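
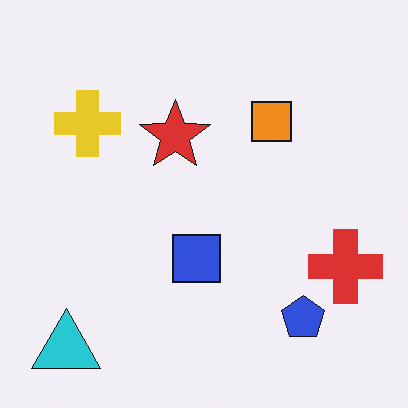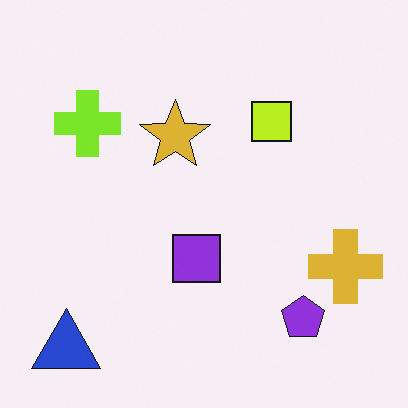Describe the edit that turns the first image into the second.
The transformation is: hue-shifted slightly.

Every shape's color has rotated by the same amount around the hue wheel — a uniform hue shift.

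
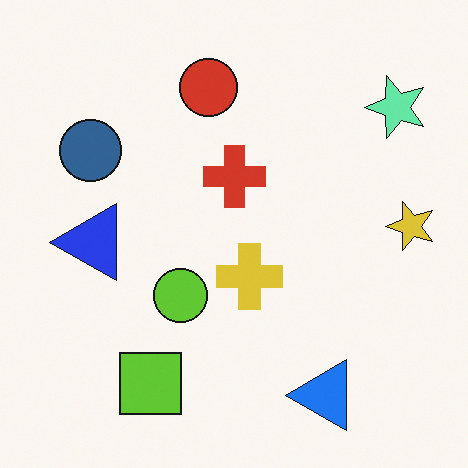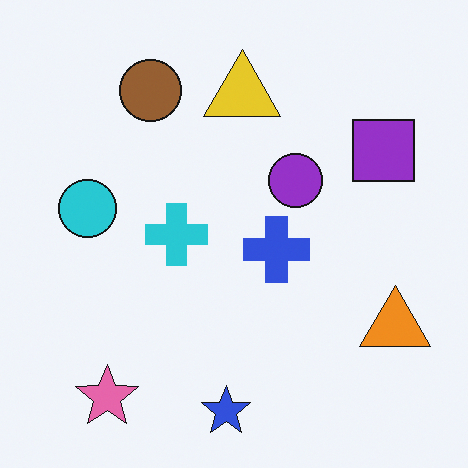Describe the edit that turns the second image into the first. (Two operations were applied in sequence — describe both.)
Transposed (reflected across the top-left ↔ bottom-right diagonal), then hue-shifted through roughly half the color wheel.

Shapes have swapped their row and column positions — what was in the top-right is now in the bottom-left — a diagonal reflection. Every shape's color has rotated by the same amount around the hue wheel — a uniform hue shift.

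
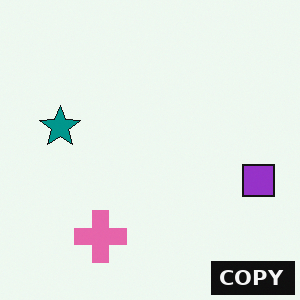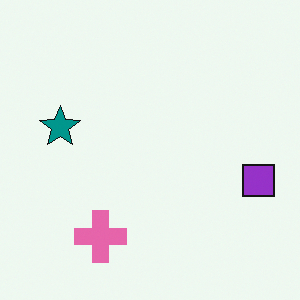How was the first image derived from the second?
The first image is the second watermarked with the text "COPY" in the lower-right corner.

A dark label reading "COPY" appears in the lower-right corner.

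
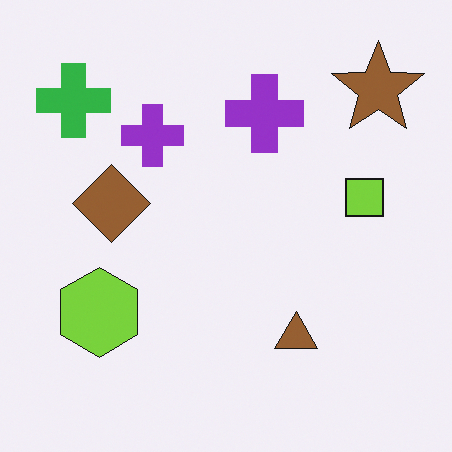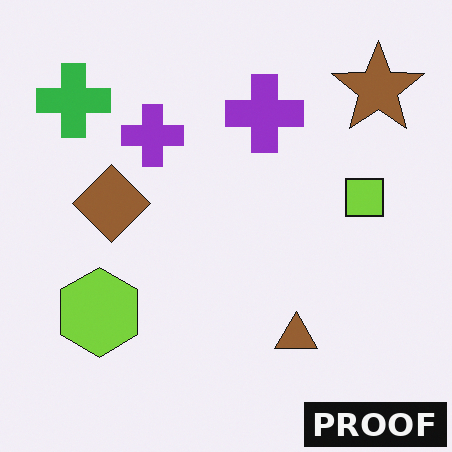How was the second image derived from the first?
This is the original image watermarked with the text "PROOF" in the lower-right corner.

A dark label reading "PROOF" appears in the lower-right corner.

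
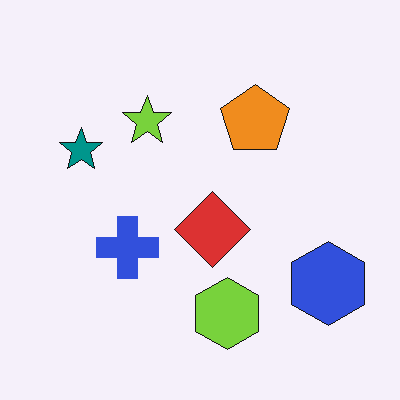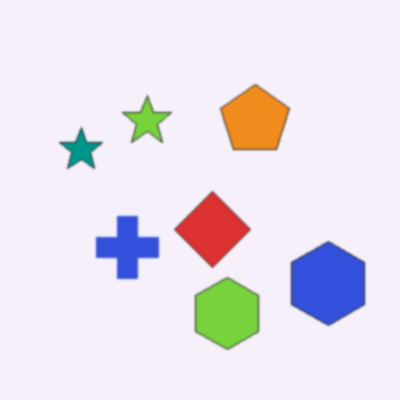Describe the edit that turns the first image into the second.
It was slightly softened.

Shape edges and outlines are uniformly softened across the whole image.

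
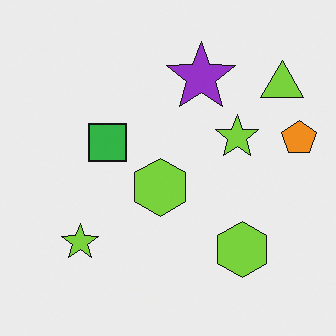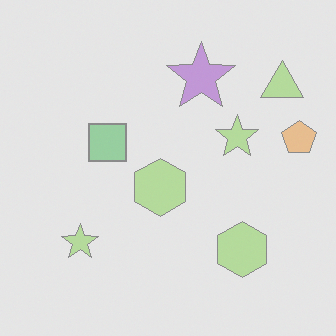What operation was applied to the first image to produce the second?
It was given much lower contrast.

Tones are pushed toward mid-grey across the whole image — a global contrast change.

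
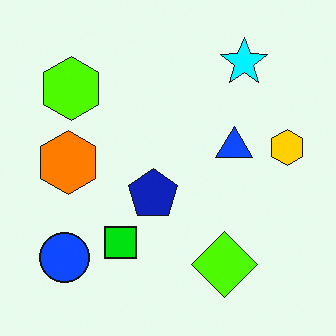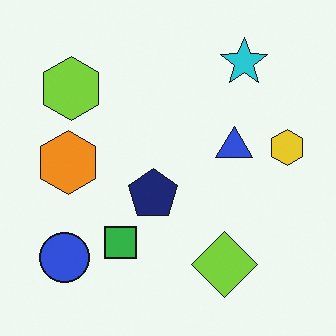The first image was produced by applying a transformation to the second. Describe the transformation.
The image was made much more vivid (saturation change).

All colors are more vivid — a global saturation change.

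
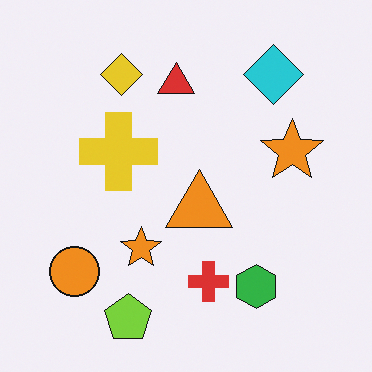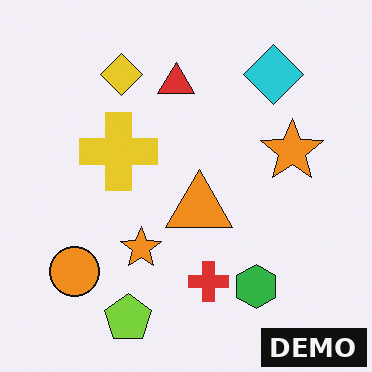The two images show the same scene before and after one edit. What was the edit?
The second image is the first watermarked with the text "DEMO" in the lower-right corner.

A dark label reading "DEMO" appears in the lower-right corner.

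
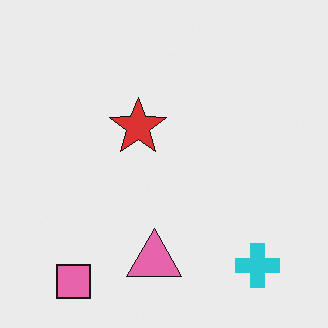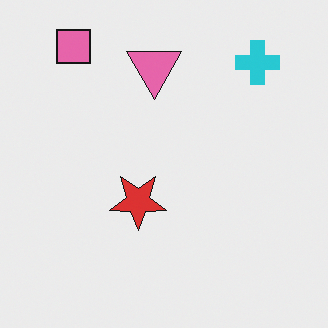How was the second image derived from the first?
Flipped vertically (top ↔ bottom).

The pink square is in the bottom-left of the first image and the top-left of the second — shapes on opposite sides of the horizontal midline have swapped in a mirror flip.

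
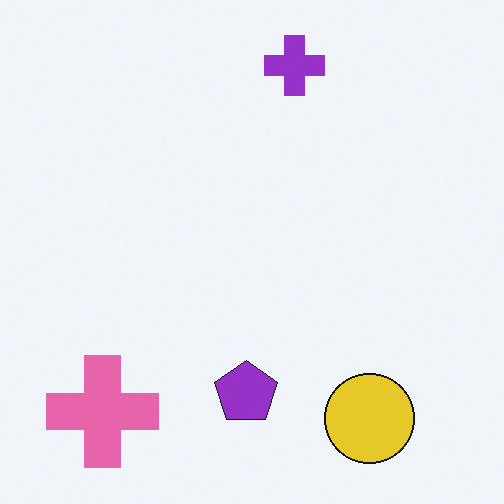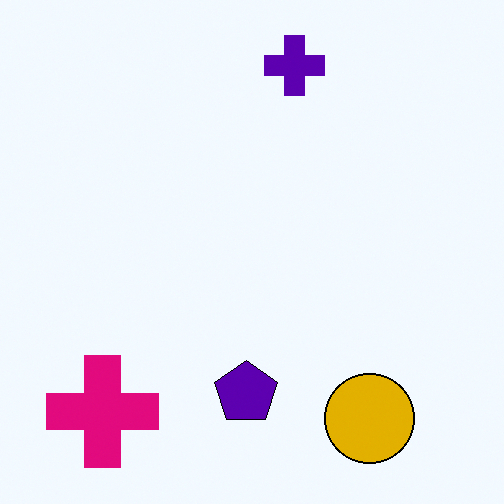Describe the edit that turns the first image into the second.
Given much higher contrast.

Tones are pushed away from mid-grey across the whole image — a global contrast change.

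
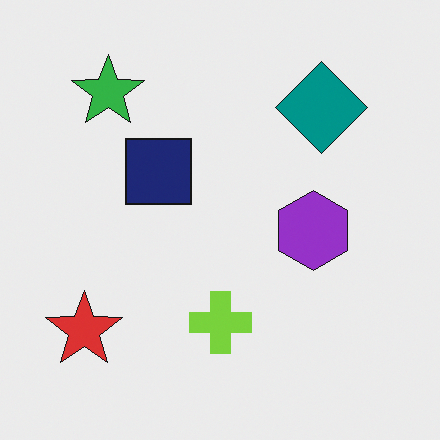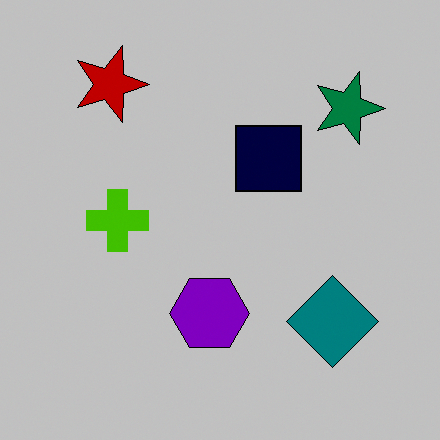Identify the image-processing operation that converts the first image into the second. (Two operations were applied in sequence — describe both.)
The image was aggressively posterized, then rotated 90° clockwise.

Each flat color has snapped to a coarser quantized level — most visibly, the near-white background has dropped to a flat grey. The red star sits in the bottom-left of the first image and the top-left of the second — consistent with a whole-image 90° clockwise rotation.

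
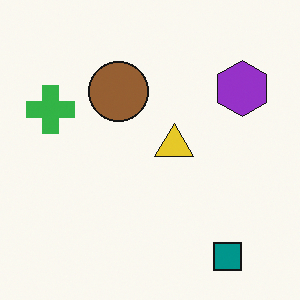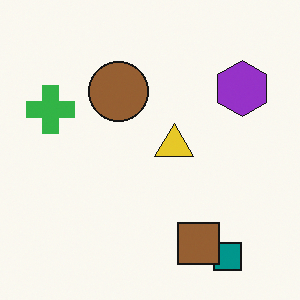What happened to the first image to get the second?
The transformation is: overlaid with an additional brown square.

A brown square appears in the second image that is absent from the first.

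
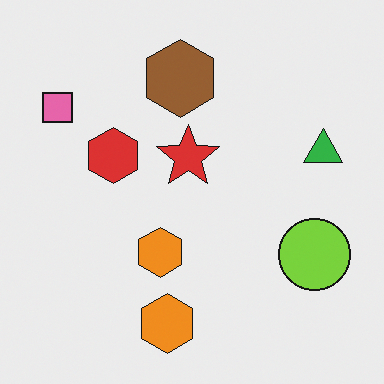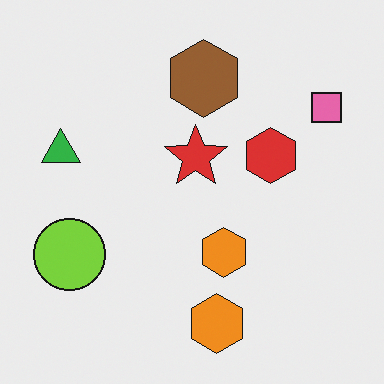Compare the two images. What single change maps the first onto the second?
This is the original image flipped horizontally (left ↔ right).

The pink square is in the top-left of the first image and the top-right of the second — shapes on opposite sides of the vertical midline have swapped in a mirror flip.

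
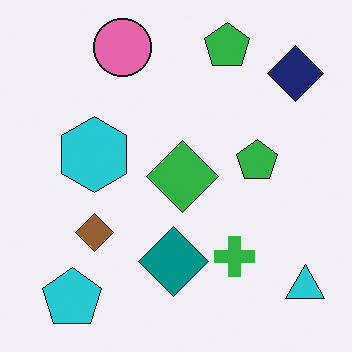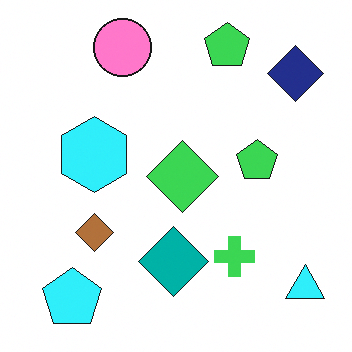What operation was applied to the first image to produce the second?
The second image is the first brightened a little.

Every pixel — background and shapes alike — is uniformly brightened.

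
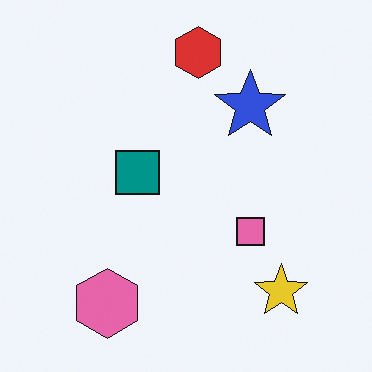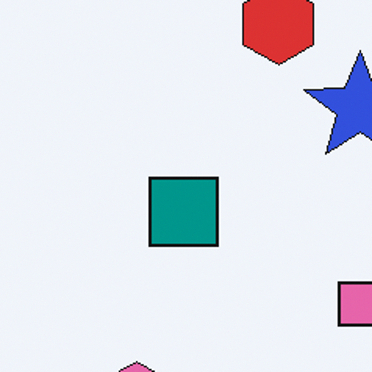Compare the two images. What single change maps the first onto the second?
The transformation is: cropped slightly and scaled back up.

The visible shapes are larger and the field of view is narrower; shapes near the original edges may be partly or wholly outside the frame — a crop-and-rescale.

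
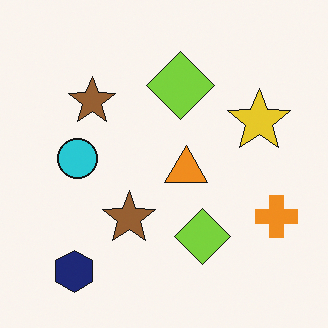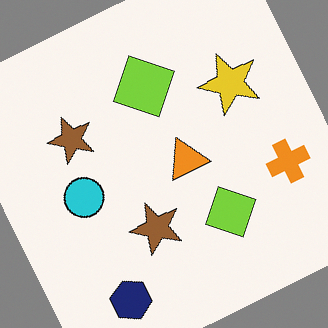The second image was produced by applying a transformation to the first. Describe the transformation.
The image was rotated counter-clockwise by a clearly visible amount.

Every shape is tilted by the same angle and the image corners show triangular fill wedges — a whole-image rotation by a non-right angle.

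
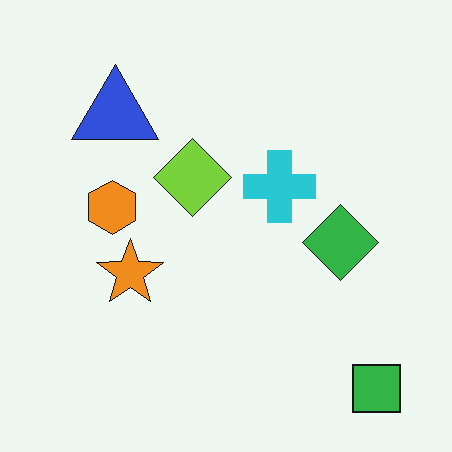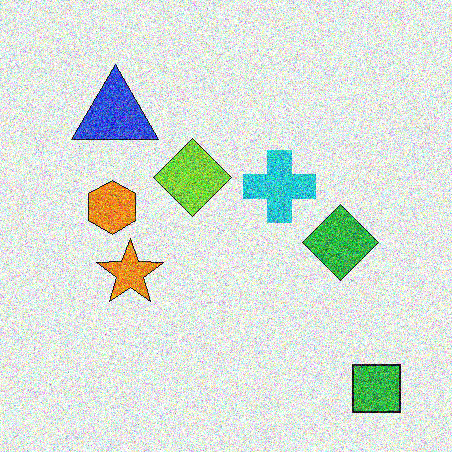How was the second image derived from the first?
The second image is the first degraded with heavy additive noise.

Random speckle covers the whole image, including the flat background.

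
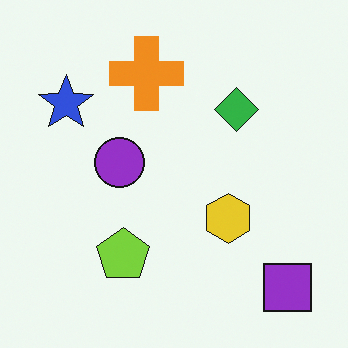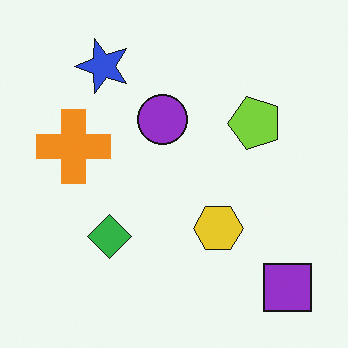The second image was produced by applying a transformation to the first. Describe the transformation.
The second image is the first transposed (reflected across the top-left ↔ bottom-right diagonal).

Shapes have swapped their row and column positions — what was in the top-right is now in the bottom-left — a diagonal reflection.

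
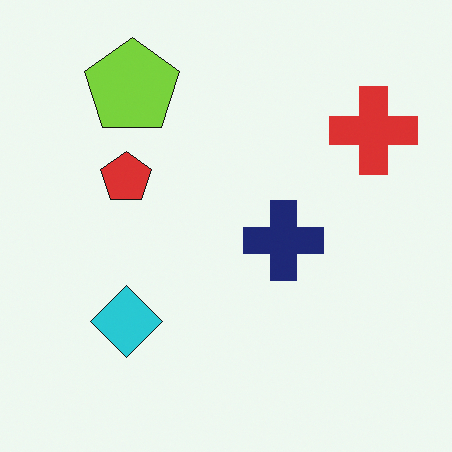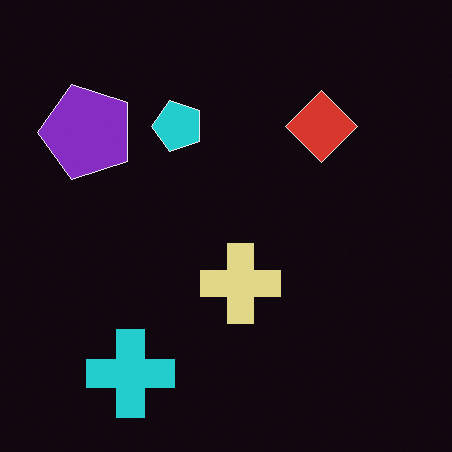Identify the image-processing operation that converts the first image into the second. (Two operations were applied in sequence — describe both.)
Transposed (reflected across the top-left ↔ bottom-right diagonal), then color-inverted (negative).

Shapes have swapped their row and column positions — what was in the top-right is now in the bottom-left — a diagonal reflection. The light background has become dark and every shape's color is its complement — a photographic negative.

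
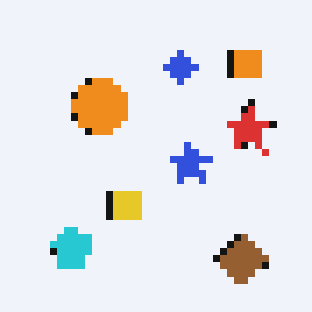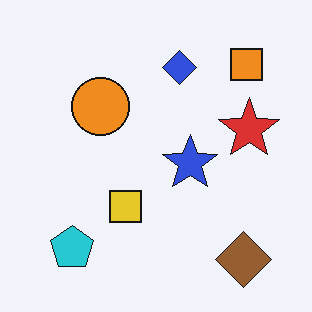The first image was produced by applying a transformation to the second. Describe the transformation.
The first image is the second moderately pixelated.

Shapes are reduced to large square blocks; fine edges and outlines are lost — a downscale-then-upscale (mosaic) effect.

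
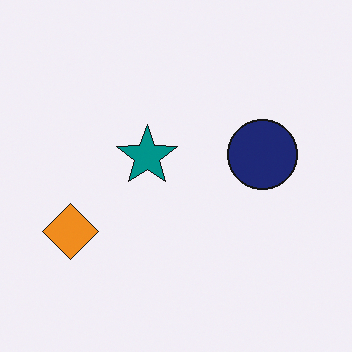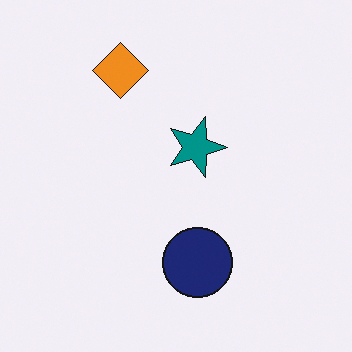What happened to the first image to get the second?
The transformation is: rotated 90° clockwise.

The orange diamond sits in the left of the first image and the top of the second — consistent with a whole-image 90° clockwise rotation.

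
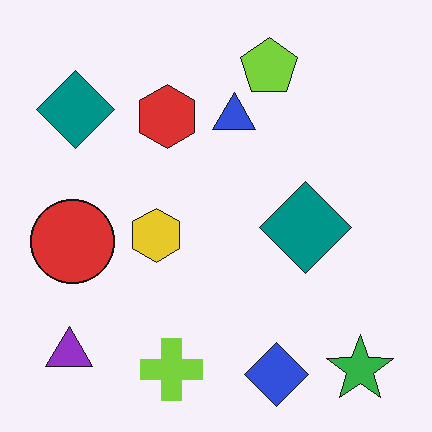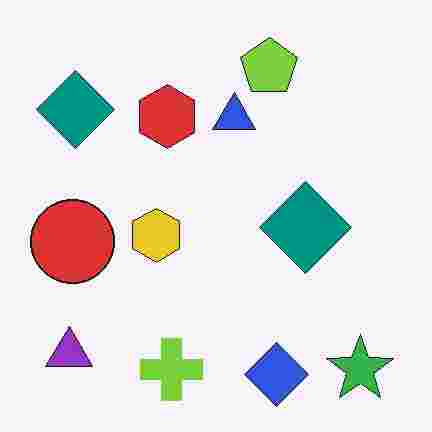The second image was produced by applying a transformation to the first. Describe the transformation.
The transformation is: degraded with heavy JPEG compression.

Blocky 8×8 compression artifacts appear around shape edges and the flat background shows ringing — characteristic JPEG degradation.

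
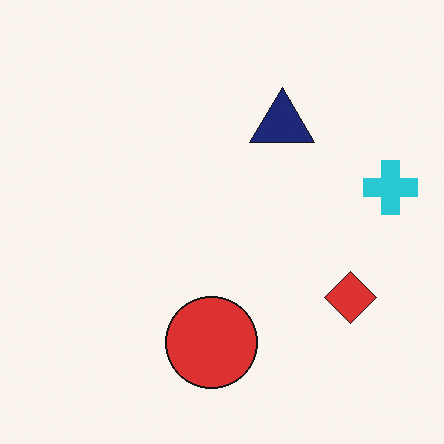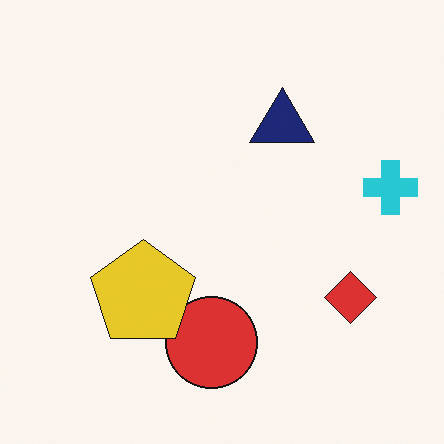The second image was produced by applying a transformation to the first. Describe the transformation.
This is the original image overlaid with an additional yellow pentagon.

A yellow pentagon appears in the second image that is absent from the first.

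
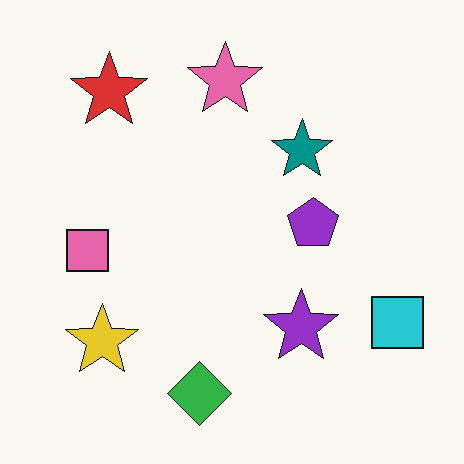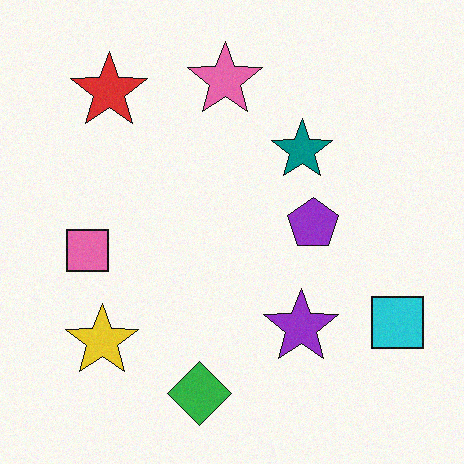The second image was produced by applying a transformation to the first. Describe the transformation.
Degraded with light additive noise.

Random speckle covers the whole image, including the flat background.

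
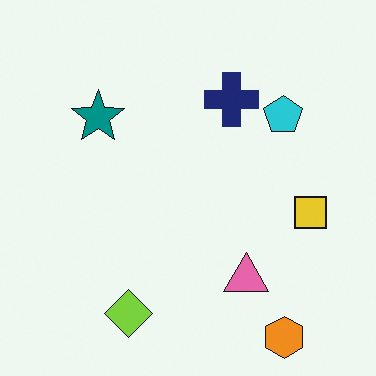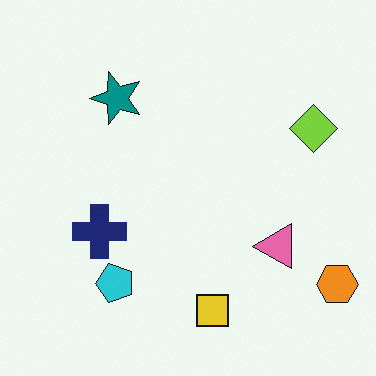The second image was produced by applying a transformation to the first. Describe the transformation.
Transposed (reflected across the top-left ↔ bottom-right diagonal).

Shapes have swapped their row and column positions — what was in the top-right is now in the bottom-left — a diagonal reflection.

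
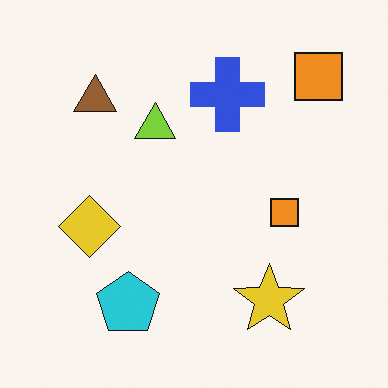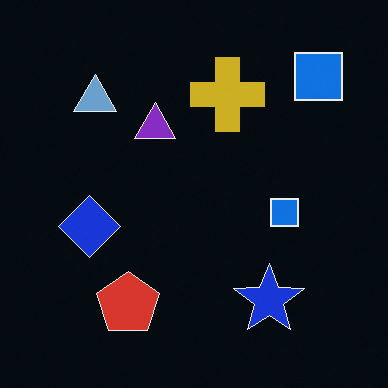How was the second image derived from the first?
Color-inverted (negative).

The light background has become dark and every shape's color is its complement — a photographic negative.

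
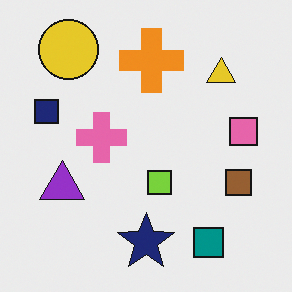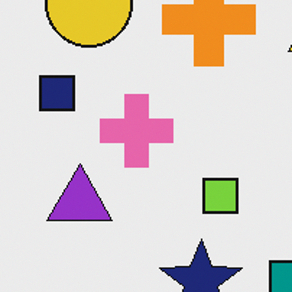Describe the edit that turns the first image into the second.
Cropped to a modestly smaller region and rescaled.

The visible shapes are larger and the field of view is narrower; shapes near the original edges may be partly or wholly outside the frame — a crop-and-rescale.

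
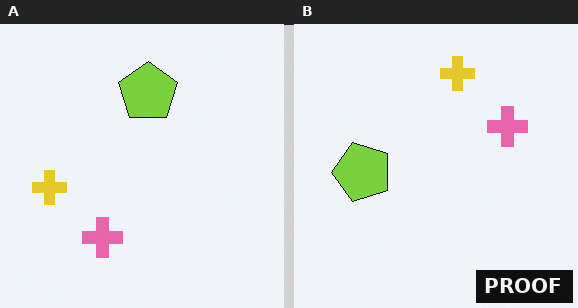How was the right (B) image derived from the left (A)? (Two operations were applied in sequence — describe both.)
The right (B) image is the left (A) transposed (reflected across the top-left ↔ bottom-right diagonal), then watermarked with the text "PROOF" in the lower-right corner.

Shapes have swapped their row and column positions — what was in the top-right is now in the bottom-left — a diagonal reflection. A dark label reading "PROOF" appears in the lower-right corner.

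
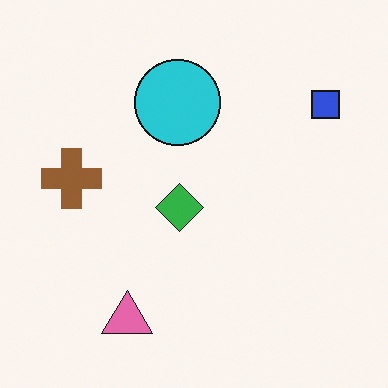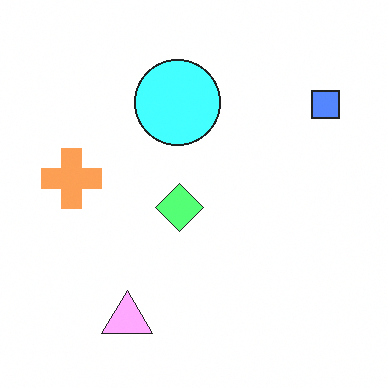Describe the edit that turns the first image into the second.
Substantially brightened.

Every pixel — background and shapes alike — is uniformly brightened.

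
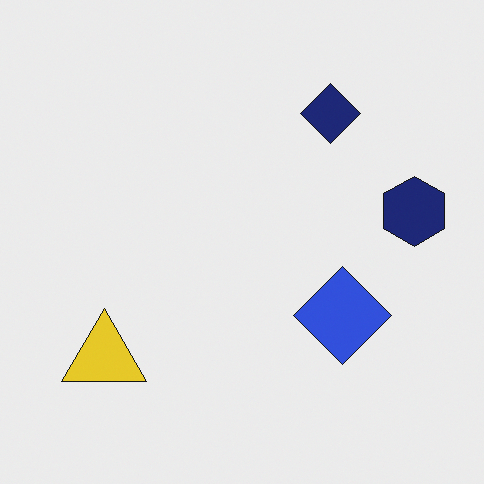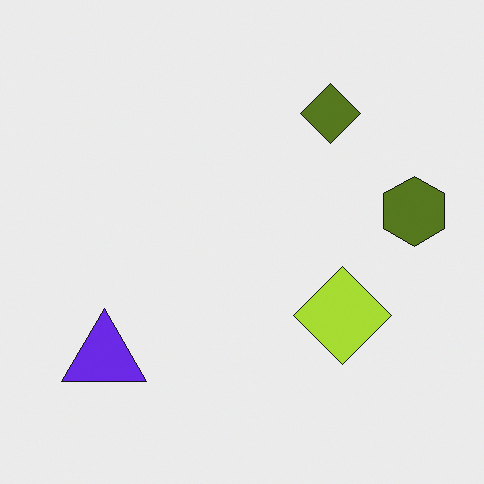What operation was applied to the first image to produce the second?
It was hue-shifted through roughly half the color wheel.

Every shape's color has rotated by the same amount around the hue wheel — a uniform hue shift.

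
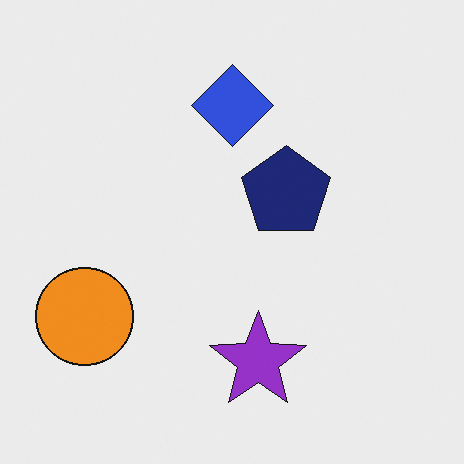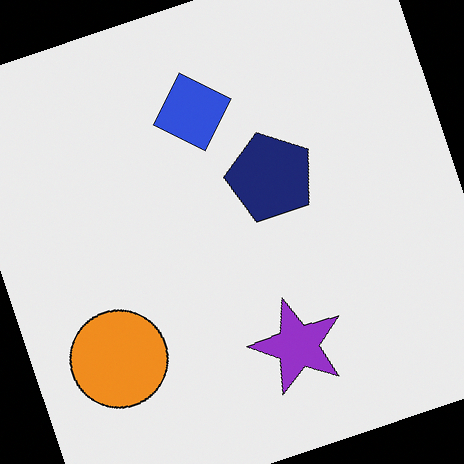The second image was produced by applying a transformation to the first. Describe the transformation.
Rotated counter-clockwise by a moderate amount.

Every shape is tilted by the same angle and the image corners show triangular fill wedges — a whole-image rotation by a non-right angle.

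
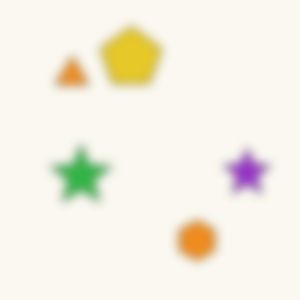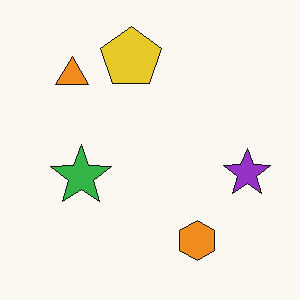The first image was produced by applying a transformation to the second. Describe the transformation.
The first image is the second heavily blurred.

Shape edges and outlines are uniformly softened across the whole image.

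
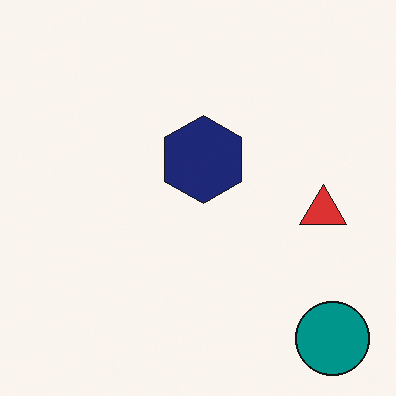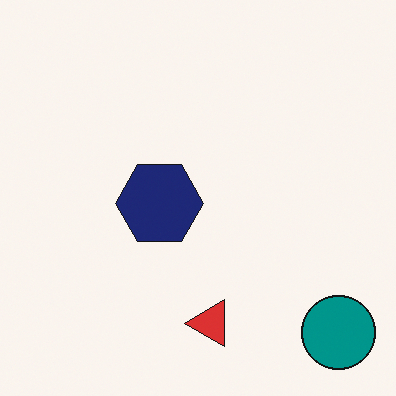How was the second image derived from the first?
This is the original image transposed (reflected across the top-left ↔ bottom-right diagonal).

Shapes have swapped their row and column positions — what was in the top-right is now in the bottom-left — a diagonal reflection.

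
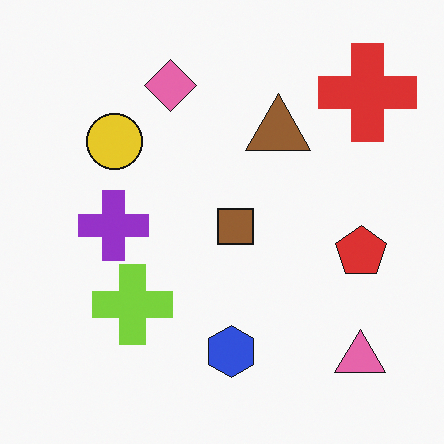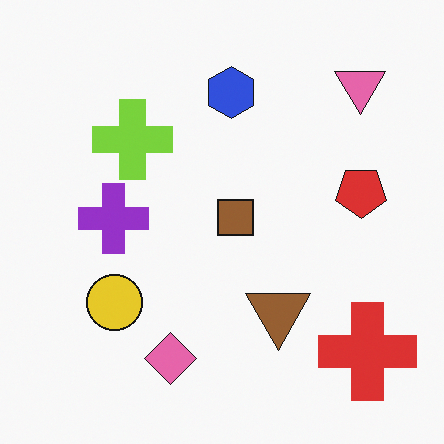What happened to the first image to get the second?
Flipped vertically (top ↔ bottom).

The pink diamond is in the top of the first image and the bottom of the second — shapes on opposite sides of the horizontal midline have swapped in a mirror flip.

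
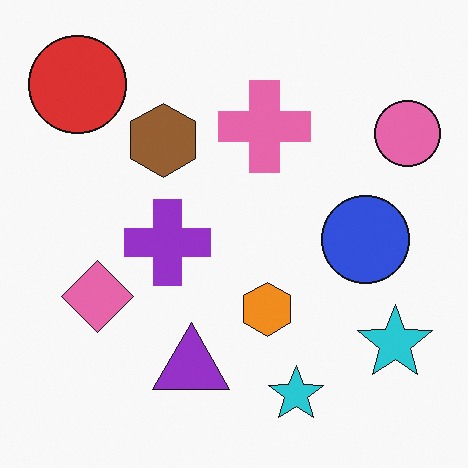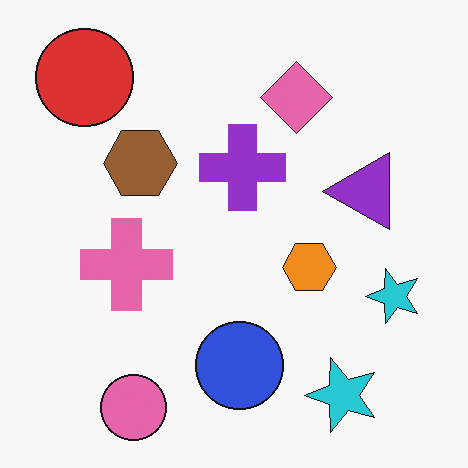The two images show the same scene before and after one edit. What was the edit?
It was transposed (reflected across the top-left ↔ bottom-right diagonal).

Shapes have swapped their row and column positions — what was in the top-right is now in the bottom-left — a diagonal reflection.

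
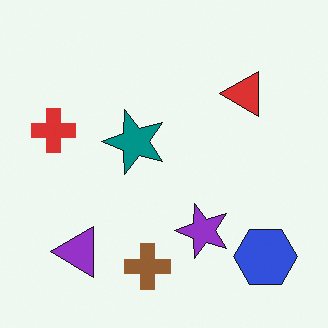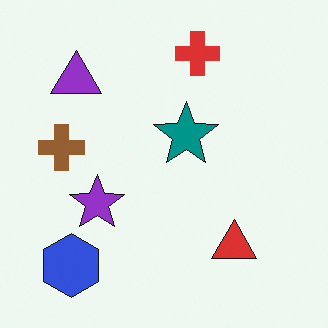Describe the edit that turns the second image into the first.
It was rotated 90° counter-clockwise.

The blue hexagon sits in the bottom-left of the second image and the bottom-right of the first — consistent with a whole-image 90° counter-clockwise rotation.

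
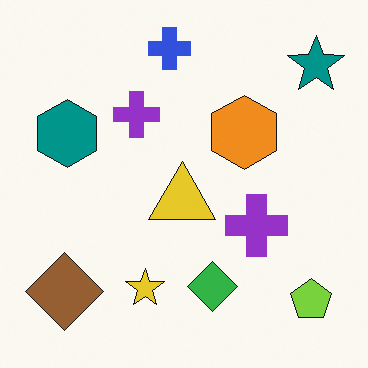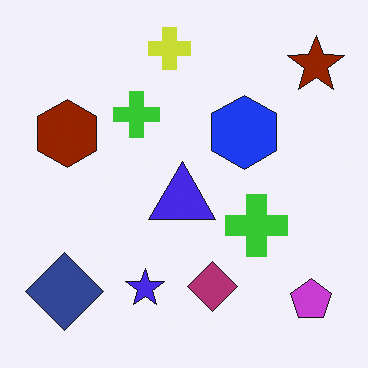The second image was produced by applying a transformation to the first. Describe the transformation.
The second image is the first hue-shifted through roughly half the color wheel.

Every shape's color has rotated by the same amount around the hue wheel — a uniform hue shift.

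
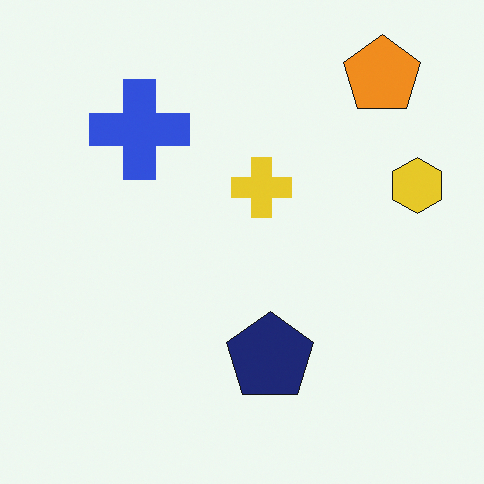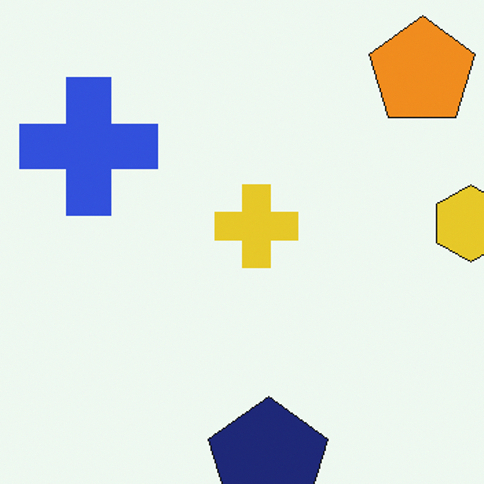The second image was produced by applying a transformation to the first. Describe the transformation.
The transformation is: cropped to a modestly smaller region and rescaled.

The visible shapes are larger and the field of view is narrower; shapes near the original edges may be partly or wholly outside the frame — a crop-and-rescale.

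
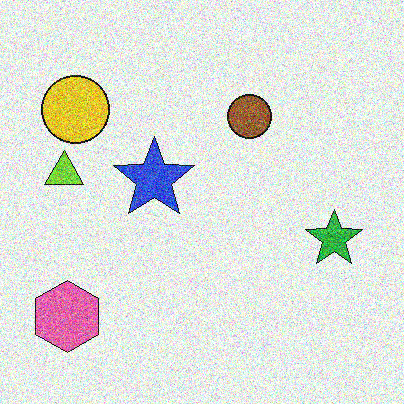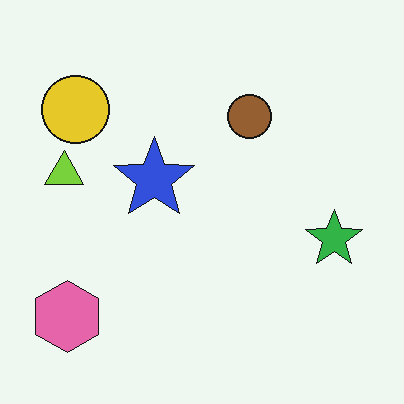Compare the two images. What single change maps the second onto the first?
The image was degraded with a thick layer of grain.

Random speckle covers the whole image, including the flat background.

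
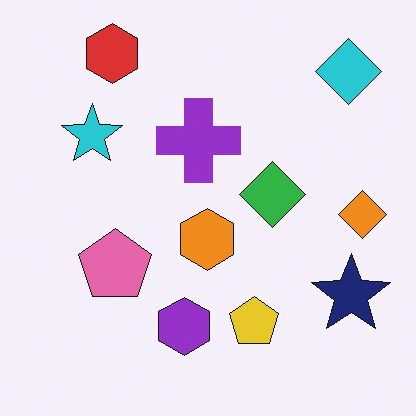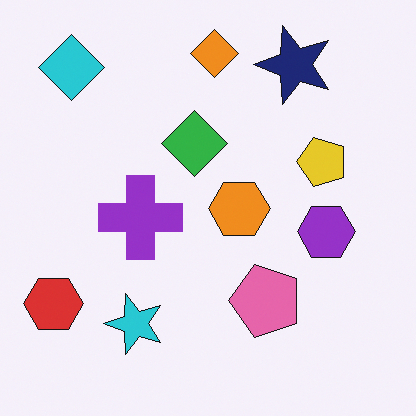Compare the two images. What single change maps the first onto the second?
The image was rotated 90° counter-clockwise.

The cyan diamond sits in the top-right of the first image and the top-left of the second — consistent with a whole-image 90° counter-clockwise rotation.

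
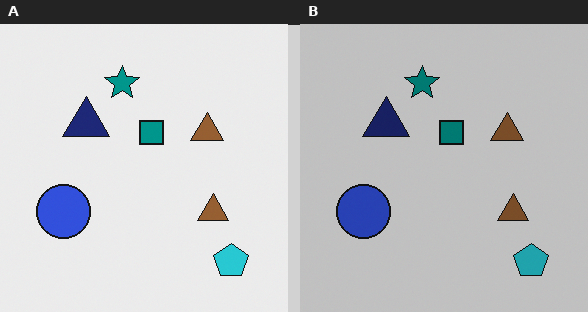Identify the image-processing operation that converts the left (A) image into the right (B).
The image was darkened a little.

Every pixel — background and shapes alike — is uniformly darkened.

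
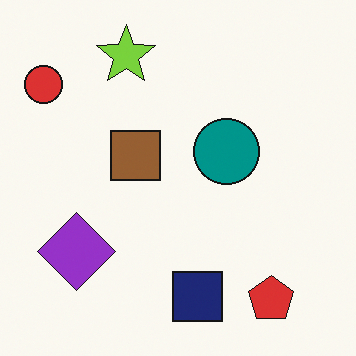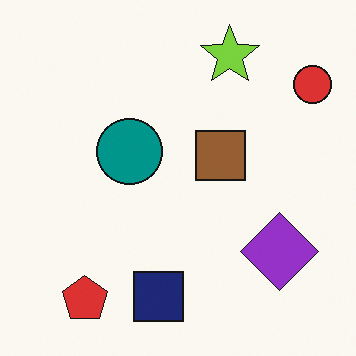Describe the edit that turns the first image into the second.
The second image is the first flipped horizontally (left ↔ right).

The red circle is in the top-left of the first image and the top-right of the second — shapes on opposite sides of the vertical midline have swapped in a mirror flip.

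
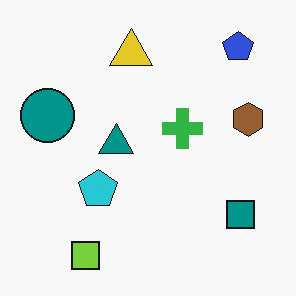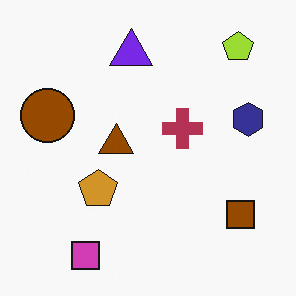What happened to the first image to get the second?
Hue-shifted by a large amount.

Every shape's color has rotated by the same amount around the hue wheel — a uniform hue shift.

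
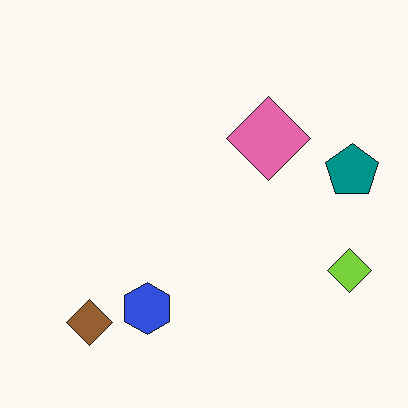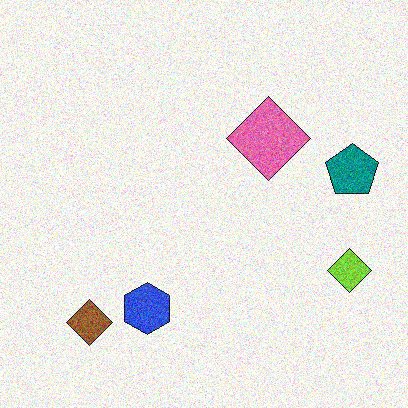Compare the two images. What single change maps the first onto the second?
It was degraded with visible gaussian noise.

Random speckle covers the whole image, including the flat background.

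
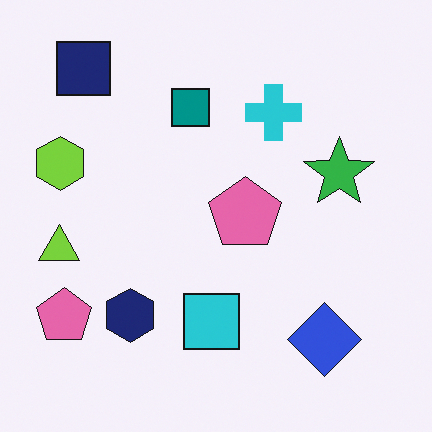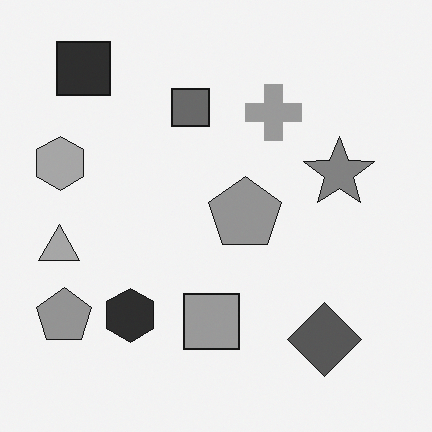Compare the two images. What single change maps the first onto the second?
Converted to grayscale.

All color is removed — every shape is now a shade of grey.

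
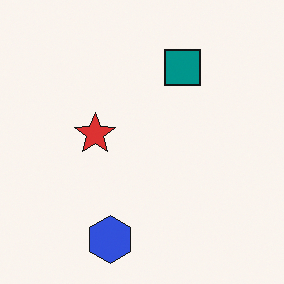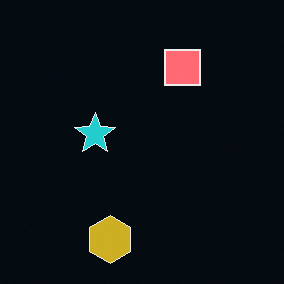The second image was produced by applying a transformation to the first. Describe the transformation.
The transformation is: color-inverted (negative).

The light background has become dark and every shape's color is its complement — a photographic negative.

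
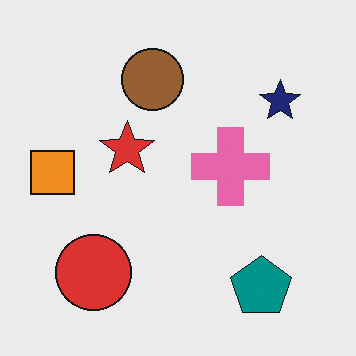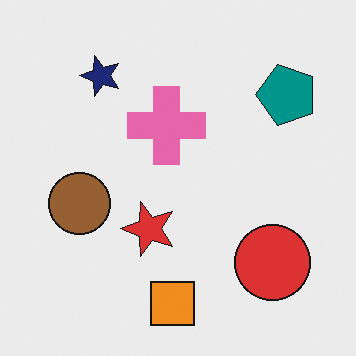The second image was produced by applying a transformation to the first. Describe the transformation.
The transformation is: rotated 90° counter-clockwise.

The teal pentagon sits in the bottom-right of the first image and the top-right of the second — consistent with a whole-image 90° counter-clockwise rotation.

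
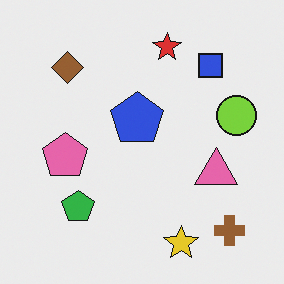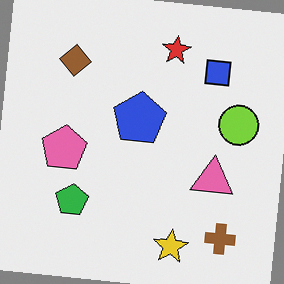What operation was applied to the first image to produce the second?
The image was rotated clockwise by a slight angle.

Every shape is tilted by the same angle and the image corners show triangular fill wedges — a whole-image rotation by a non-right angle.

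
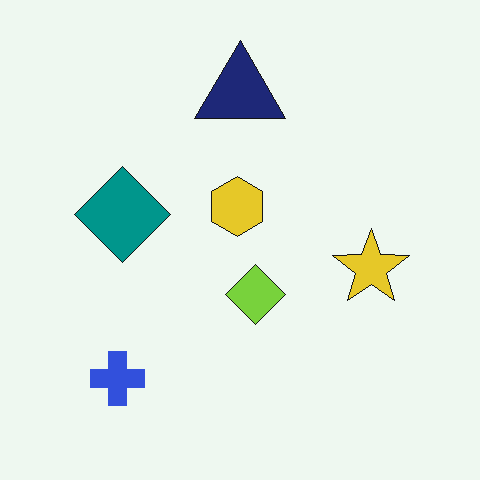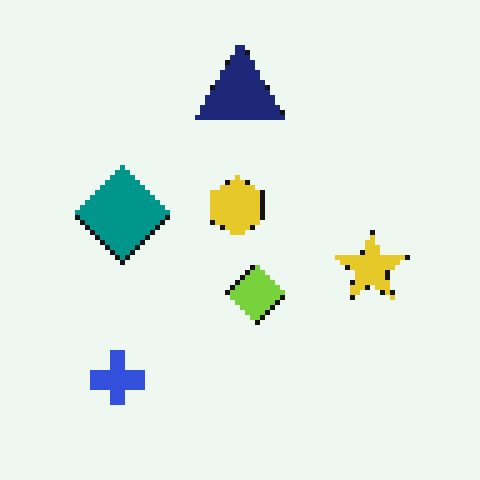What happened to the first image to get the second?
The image was mildly pixelated.

Shapes are reduced to large square blocks; fine edges and outlines are lost — a downscale-then-upscale (mosaic) effect.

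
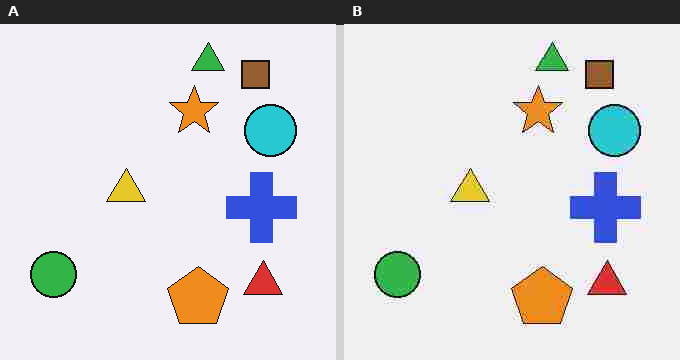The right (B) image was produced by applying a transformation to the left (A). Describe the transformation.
The right (B) image is the left (A) degraded with heavy JPEG compression.

Blocky 8×8 compression artifacts appear around shape edges and the flat background shows ringing — characteristic JPEG degradation.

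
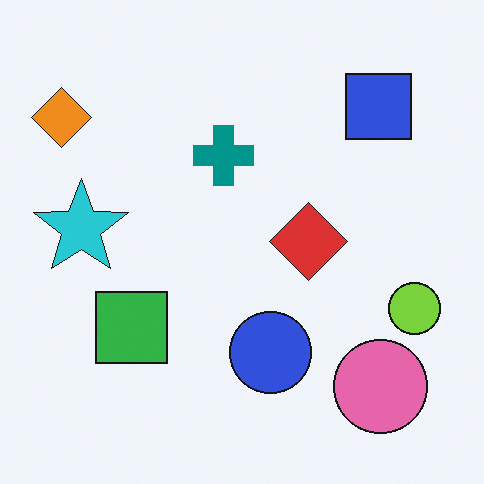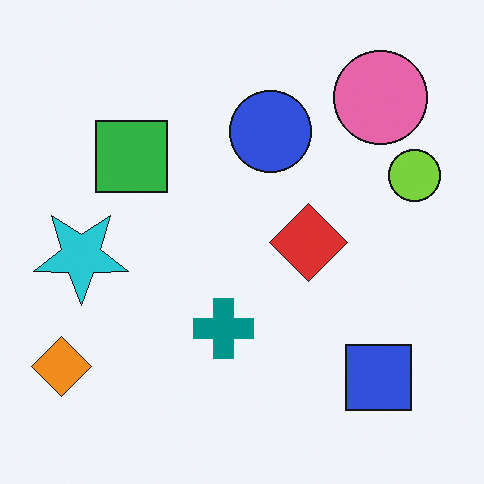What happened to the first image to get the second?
The transformation is: flipped vertically (top ↔ bottom).

The pink circle is in the bottom-right of the first image and the top-right of the second — shapes on opposite sides of the horizontal midline have swapped in a mirror flip.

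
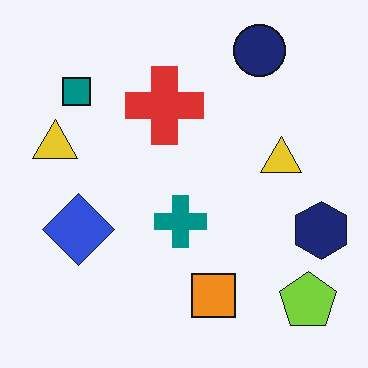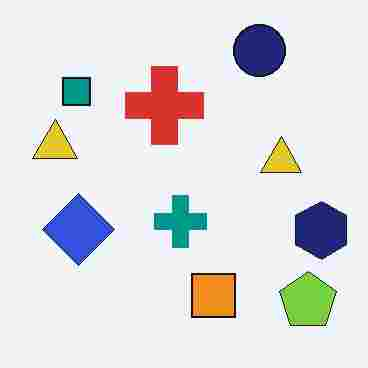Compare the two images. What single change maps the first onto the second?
It was heavily JPEG-compressed with obvious blocking artifacts.

Blocky 8×8 compression artifacts appear around shape edges and the flat background shows ringing — characteristic JPEG degradation.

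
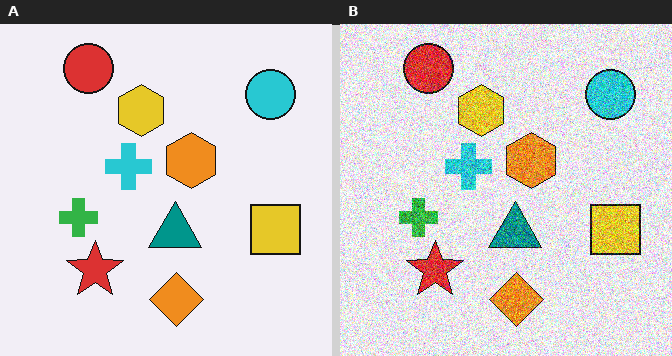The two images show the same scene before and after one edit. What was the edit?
This is the original image degraded with strong gaussian noise.

Random speckle covers the whole image, including the flat background.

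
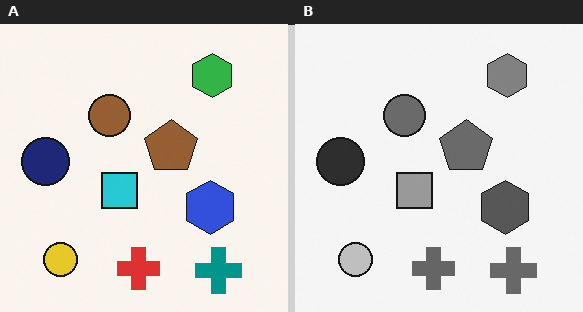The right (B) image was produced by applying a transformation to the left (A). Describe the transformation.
It was converted to grayscale.

All color is removed — every shape is now a shade of grey.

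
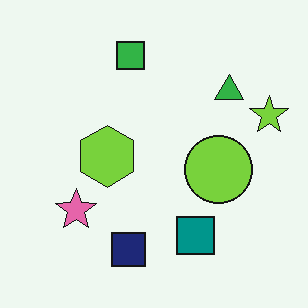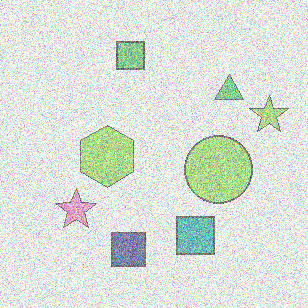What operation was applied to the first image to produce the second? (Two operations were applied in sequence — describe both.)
The image was washed out (contrast reduced), then degraded with heavy additive noise.

Tones are pushed toward mid-grey across the whole image — a global contrast change. Random speckle covers the whole image, including the flat background.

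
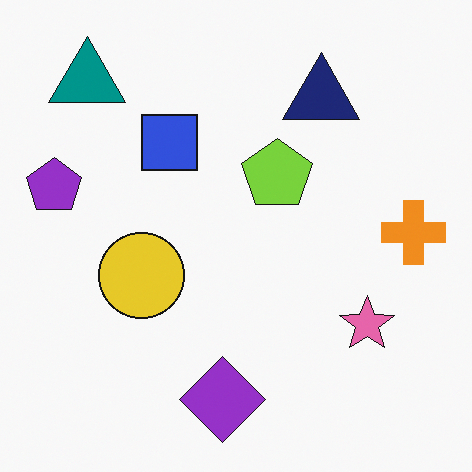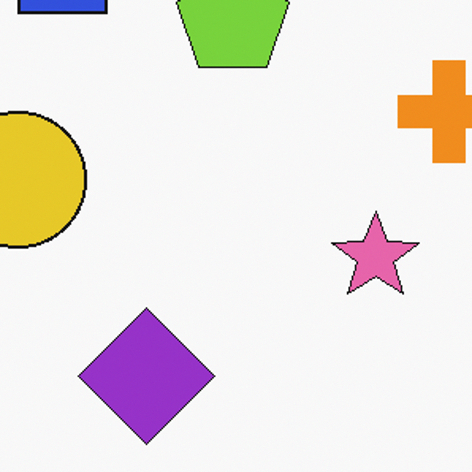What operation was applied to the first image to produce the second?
Cropped to a modestly smaller region and rescaled.

The visible shapes are larger and the field of view is narrower; shapes near the original edges may be partly or wholly outside the frame — a crop-and-rescale.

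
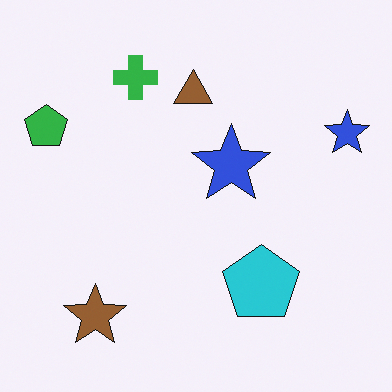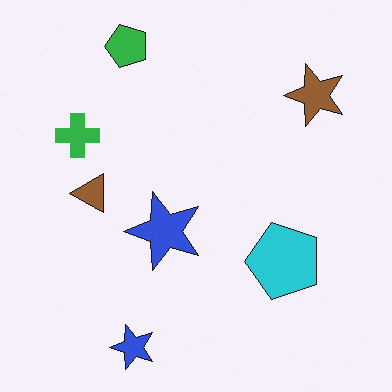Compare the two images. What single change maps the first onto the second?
This is the original image transposed (reflected across the top-left ↔ bottom-right diagonal).

Shapes have swapped their row and column positions — what was in the top-right is now in the bottom-left — a diagonal reflection.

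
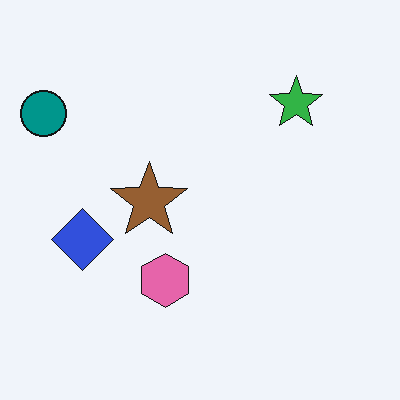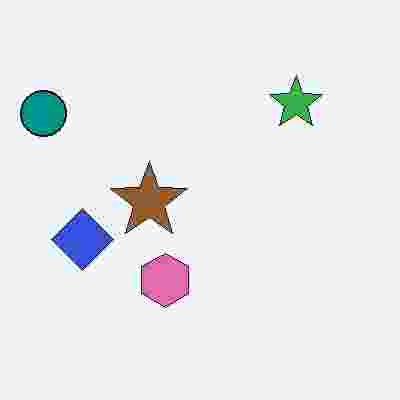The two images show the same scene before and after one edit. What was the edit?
The transformation is: degraded with heavy JPEG compression.

Blocky 8×8 compression artifacts appear around shape edges and the flat background shows ringing — characteristic JPEG degradation.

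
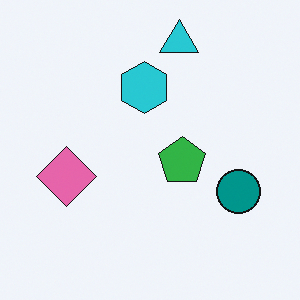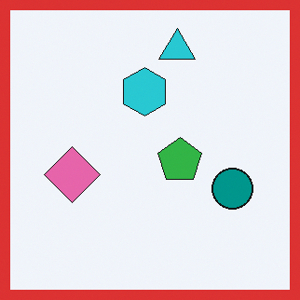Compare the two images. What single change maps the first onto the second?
The transformation is: framed with a red border.

A solid red frame runs around the edge of the second image, with the content slightly shrunk inside it.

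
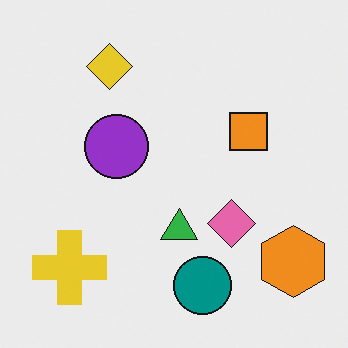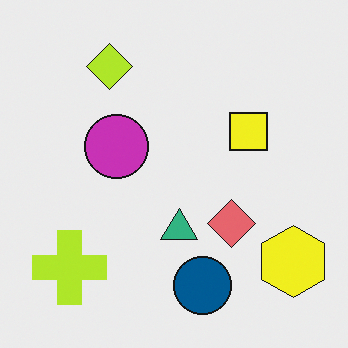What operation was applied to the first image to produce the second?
Hue-shifted slightly.

Every shape's color has rotated by the same amount around the hue wheel — a uniform hue shift.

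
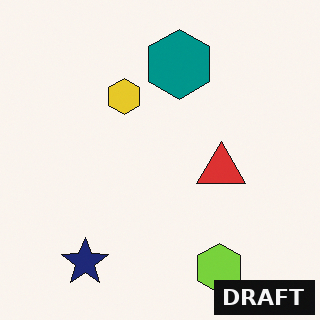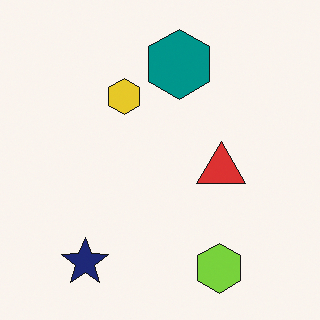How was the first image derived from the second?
It was watermarked with the text "DRAFT" in the lower-right corner.

A dark label reading "DRAFT" appears in the lower-right corner.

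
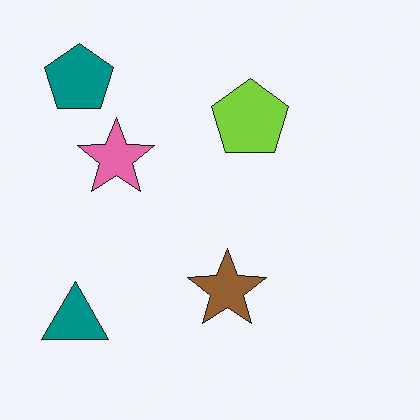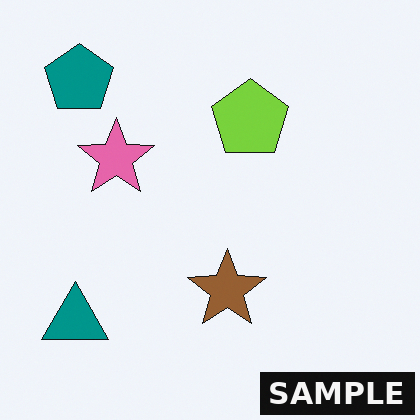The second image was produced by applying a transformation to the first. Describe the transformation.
It was watermarked with the text "SAMPLE" in the lower-right corner.

A dark label reading "SAMPLE" appears in the lower-right corner.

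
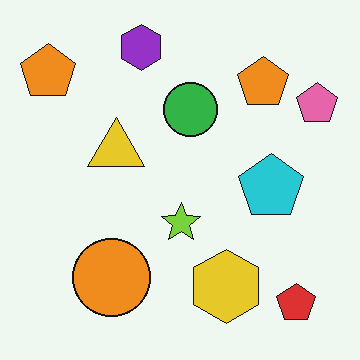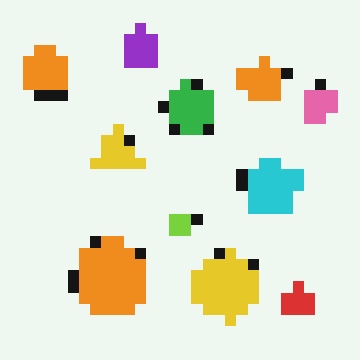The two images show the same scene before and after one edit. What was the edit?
The transformation is: heavily pixelated into large blocks.

Shapes are reduced to large square blocks; fine edges and outlines are lost — a downscale-then-upscale (mosaic) effect.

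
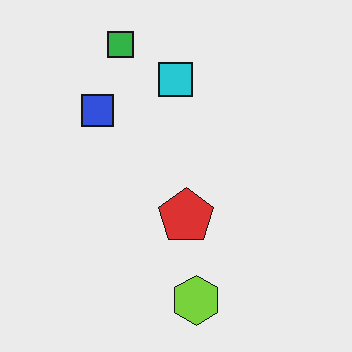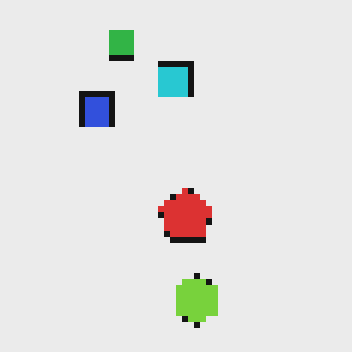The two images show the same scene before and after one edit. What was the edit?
The image was moderately pixelated.

Shapes are reduced to large square blocks; fine edges and outlines are lost — a downscale-then-upscale (mosaic) effect.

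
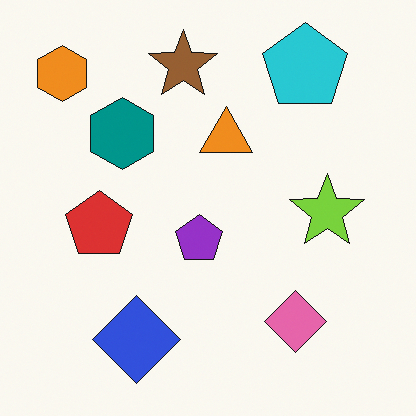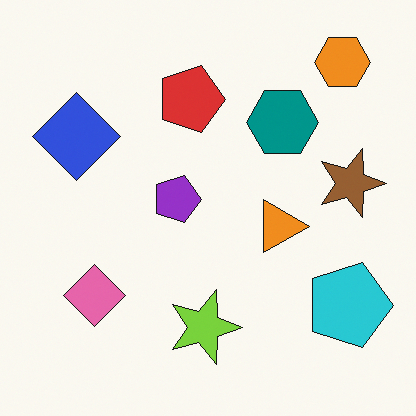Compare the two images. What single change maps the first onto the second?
This is the original image rotated 90° clockwise.

The orange hexagon sits in the top-left of the first image and the top-right of the second — consistent with a whole-image 90° clockwise rotation.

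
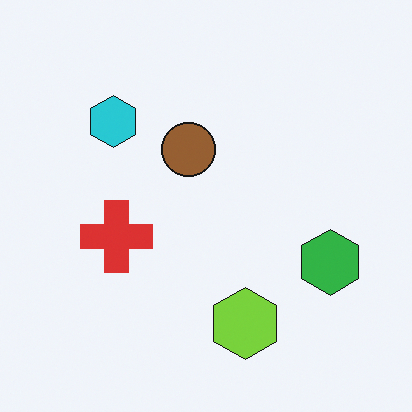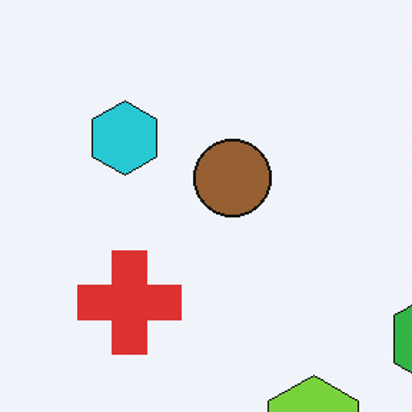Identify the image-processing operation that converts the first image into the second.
The second image is the first cropped to a modestly smaller region and rescaled.

The visible shapes are larger and the field of view is narrower; shapes near the original edges may be partly or wholly outside the frame — a crop-and-rescale.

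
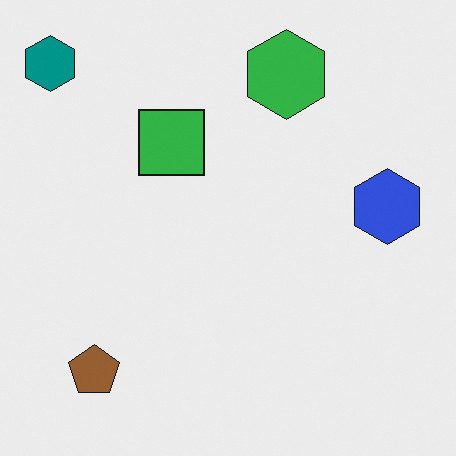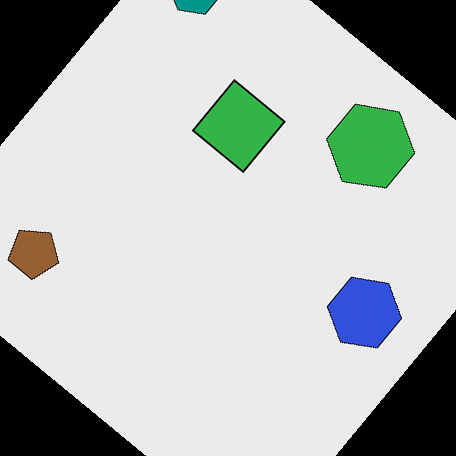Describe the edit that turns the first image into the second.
The second image is the first rotated clockwise by a large amount — several tens of degrees.

Every shape is tilted by the same angle and the image corners show triangular fill wedges — a whole-image rotation by a non-right angle.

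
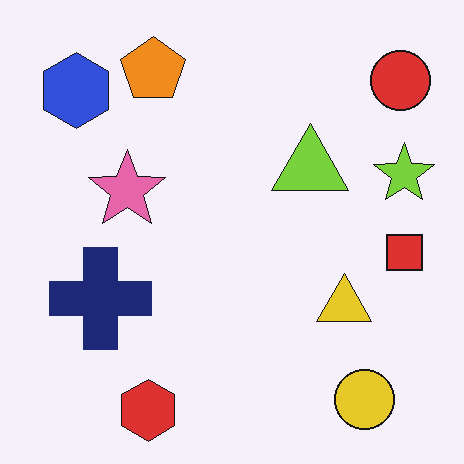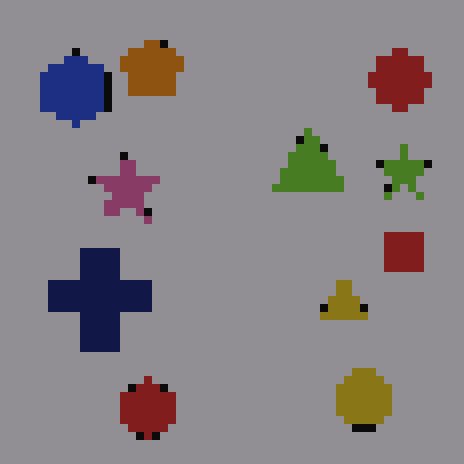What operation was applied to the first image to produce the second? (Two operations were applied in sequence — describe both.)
The image was moderately pixelated, then noticeably darkened.

Shapes are reduced to large square blocks; fine edges and outlines are lost — a downscale-then-upscale (mosaic) effect. Every pixel — background and shapes alike — is uniformly darkened.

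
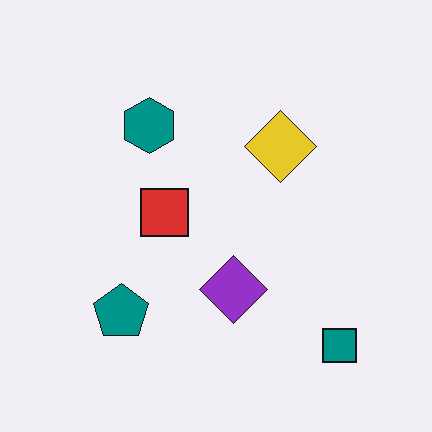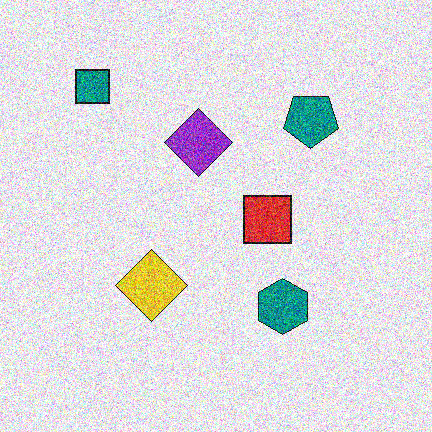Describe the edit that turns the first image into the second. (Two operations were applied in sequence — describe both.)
The image was rotated 180°, then degraded with heavy additive noise.

The teal square sits in the bottom-right of the first image and the top-left of the second — consistent with a whole-image 180° rotation. Random speckle covers the whole image, including the flat background.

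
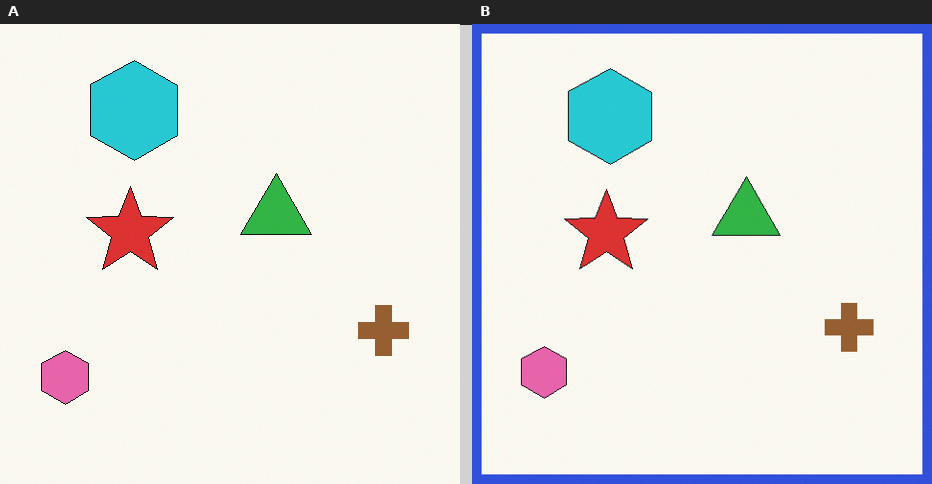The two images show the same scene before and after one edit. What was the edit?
Framed with a blue border.

A solid blue frame runs around the edge of the right (B) image, with the content slightly shrunk inside it.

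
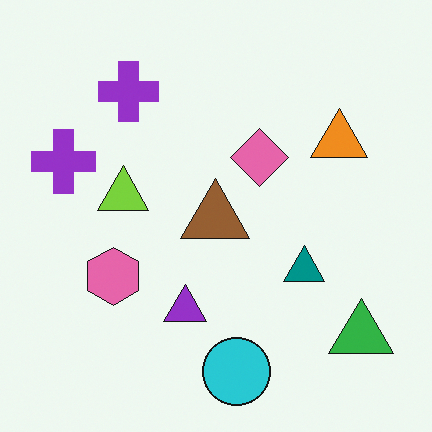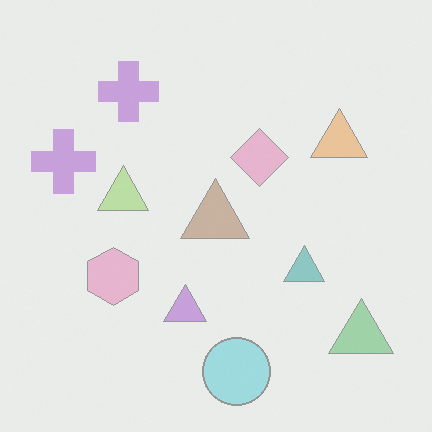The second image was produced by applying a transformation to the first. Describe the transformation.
The second image is the first given much lower contrast.

Tones are pushed toward mid-grey across the whole image — a global contrast change.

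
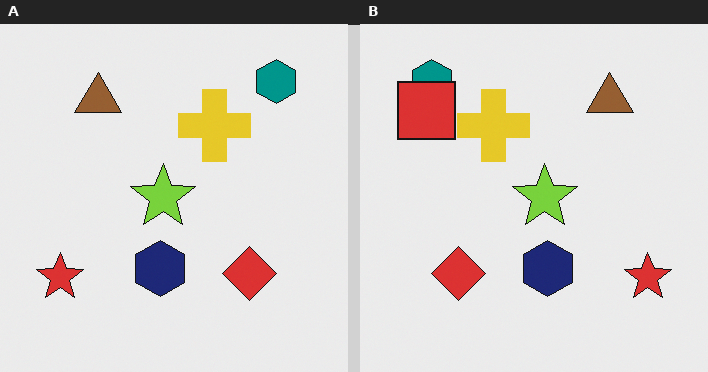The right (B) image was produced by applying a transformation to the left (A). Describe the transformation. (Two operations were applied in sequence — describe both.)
The image was flipped horizontally (left ↔ right), then overlaid with an additional red square.

The red star is in the bottom-left of the left (A) image and the bottom-right of the right (B) — shapes on opposite sides of the vertical midline have swapped in a mirror flip. A red square appears in the right (B) image that is absent from the left (A).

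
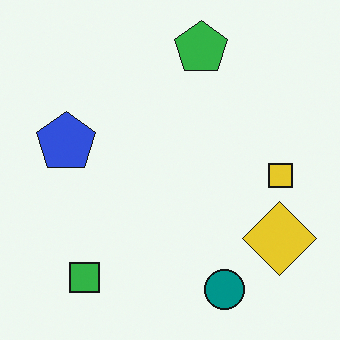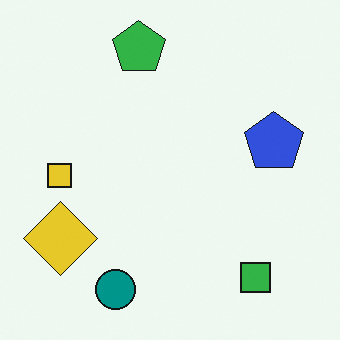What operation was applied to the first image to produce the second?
Flipped horizontally (left ↔ right).

The yellow square is in the right of the first image and the left of the second — shapes on opposite sides of the vertical midline have swapped in a mirror flip.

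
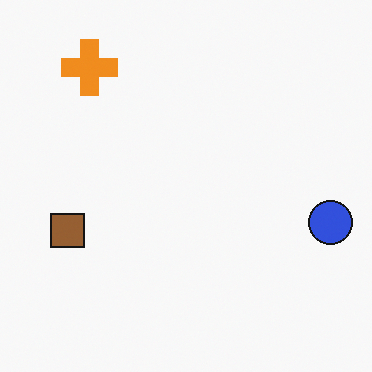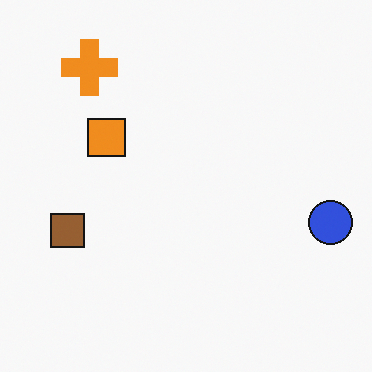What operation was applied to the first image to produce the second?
The image was overlaid with an additional orange square.

An orange square appears in the second image that is absent from the first.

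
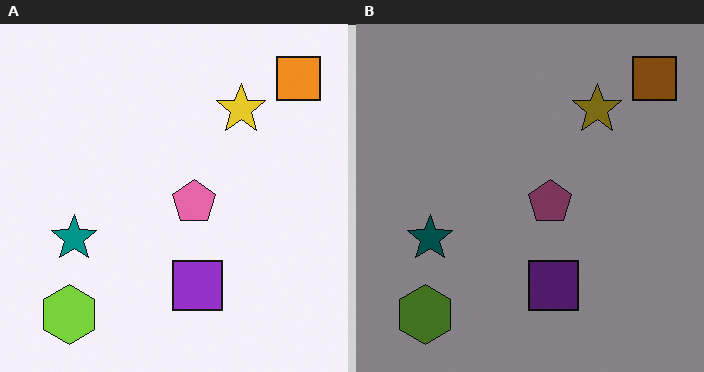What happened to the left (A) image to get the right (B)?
It was noticeably darkened.

Every pixel — background and shapes alike — is uniformly darkened.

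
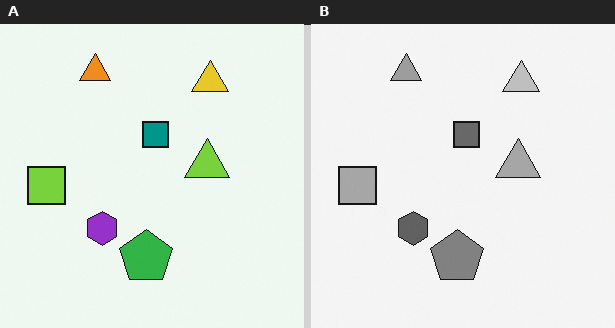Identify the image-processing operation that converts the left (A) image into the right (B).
The right (B) image is the left (A) converted to grayscale.

All color is removed — every shape is now a shade of grey.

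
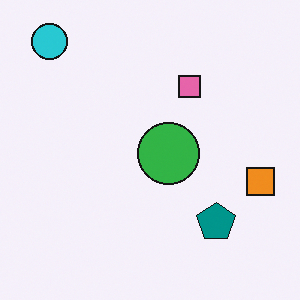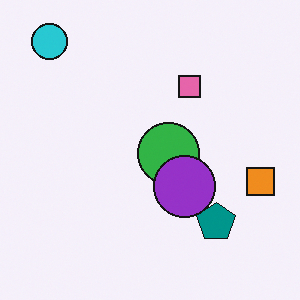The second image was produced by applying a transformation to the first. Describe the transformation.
Overlaid with an additional purple circle.

A purple circle appears in the second image that is absent from the first.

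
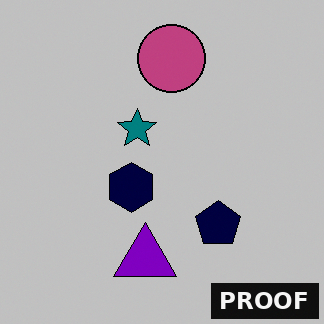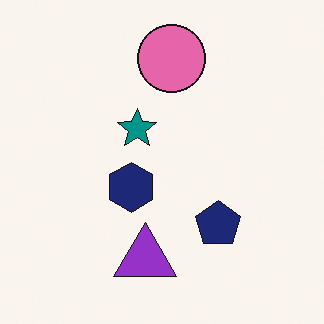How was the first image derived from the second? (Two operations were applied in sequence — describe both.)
The image was heavily posterized to just a handful of flat colors, then watermarked with the text "PROOF" in the lower-right corner.

Each flat color has snapped to a coarser quantized level — most visibly, the near-white background has dropped to a flat grey. A dark label reading "PROOF" appears in the lower-right corner.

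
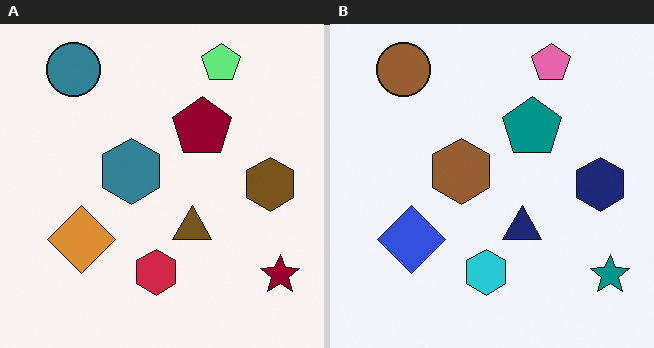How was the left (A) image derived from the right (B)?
The image was hue-shifted by a large amount.

Every shape's color has rotated by the same amount around the hue wheel — a uniform hue shift.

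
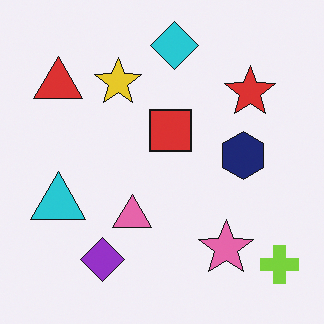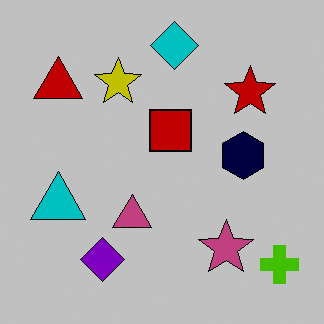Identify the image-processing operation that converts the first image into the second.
The transformation is: aggressively posterized.

Each flat color has snapped to a coarser quantized level — most visibly, the near-white background has dropped to a flat grey.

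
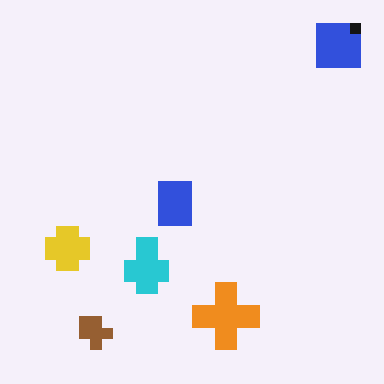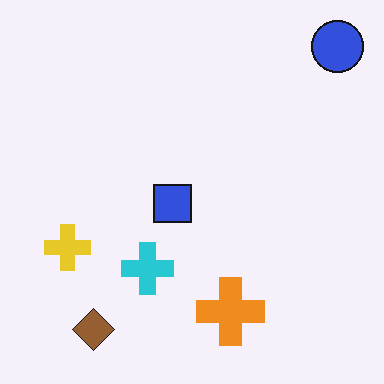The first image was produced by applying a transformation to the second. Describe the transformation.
The first image is the second heavily pixelated into large blocks.

Shapes are reduced to large square blocks; fine edges and outlines are lost — a downscale-then-upscale (mosaic) effect.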